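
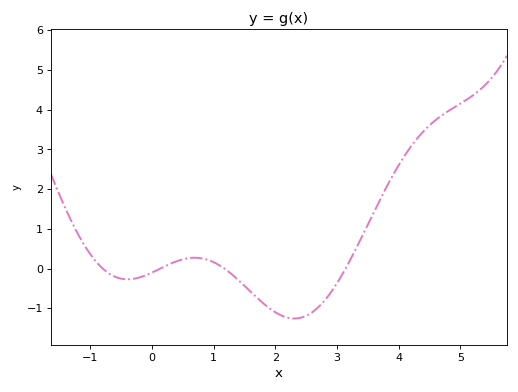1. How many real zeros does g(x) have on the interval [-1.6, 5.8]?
4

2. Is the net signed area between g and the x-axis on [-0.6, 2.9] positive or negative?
negative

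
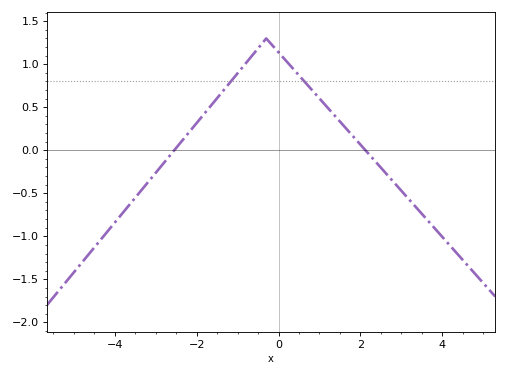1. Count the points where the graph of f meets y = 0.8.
2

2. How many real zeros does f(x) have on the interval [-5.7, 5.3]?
2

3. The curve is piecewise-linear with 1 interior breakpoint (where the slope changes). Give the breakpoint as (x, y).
(-0.3, 1.3)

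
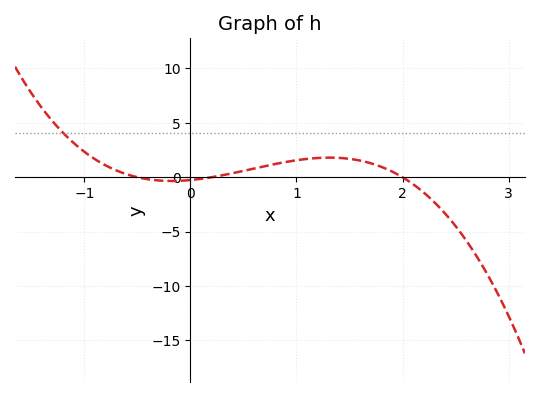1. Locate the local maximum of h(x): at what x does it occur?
1.3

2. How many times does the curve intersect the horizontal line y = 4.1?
1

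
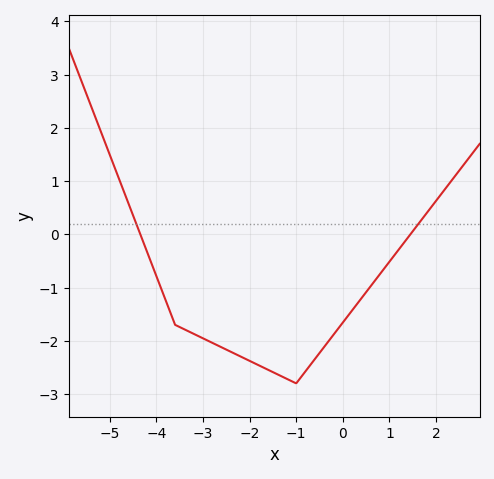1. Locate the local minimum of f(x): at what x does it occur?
-1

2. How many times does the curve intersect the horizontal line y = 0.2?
2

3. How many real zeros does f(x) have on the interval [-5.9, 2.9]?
2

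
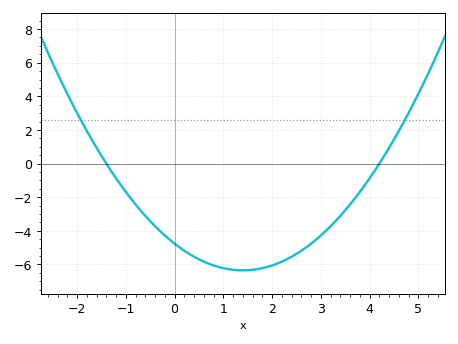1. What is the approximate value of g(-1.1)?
-1.29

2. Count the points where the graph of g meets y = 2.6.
2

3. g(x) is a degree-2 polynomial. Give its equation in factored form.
y = 0.81(x + 1.4)(x - 4.2)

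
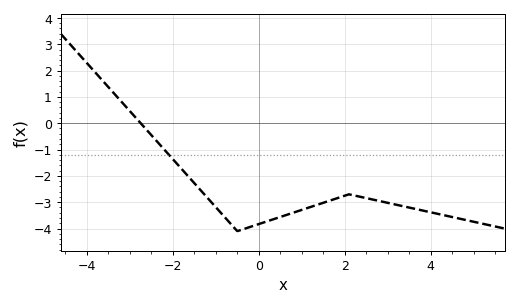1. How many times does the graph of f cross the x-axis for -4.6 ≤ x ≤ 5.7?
1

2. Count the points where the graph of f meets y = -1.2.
1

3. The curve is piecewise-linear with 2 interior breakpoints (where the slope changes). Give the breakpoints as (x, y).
(-0.5, -4.1); (2.1, -2.7)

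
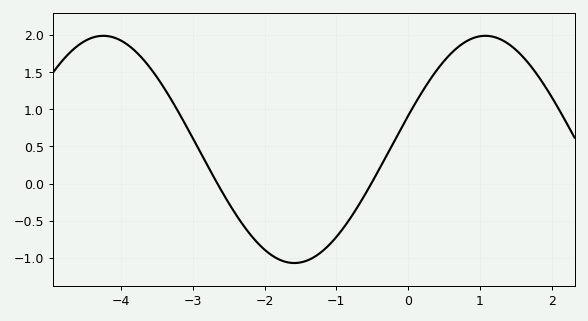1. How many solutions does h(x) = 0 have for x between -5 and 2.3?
2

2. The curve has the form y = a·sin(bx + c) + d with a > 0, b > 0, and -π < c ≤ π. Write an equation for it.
y = 1.53sin(1.2x + 0.3) + 0.46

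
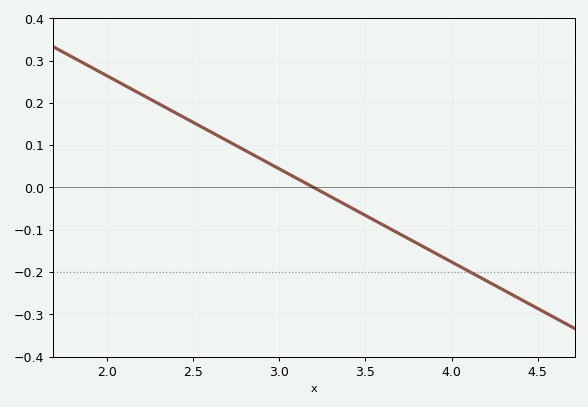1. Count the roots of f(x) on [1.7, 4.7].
1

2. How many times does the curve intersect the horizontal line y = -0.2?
1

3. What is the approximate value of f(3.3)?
-0.02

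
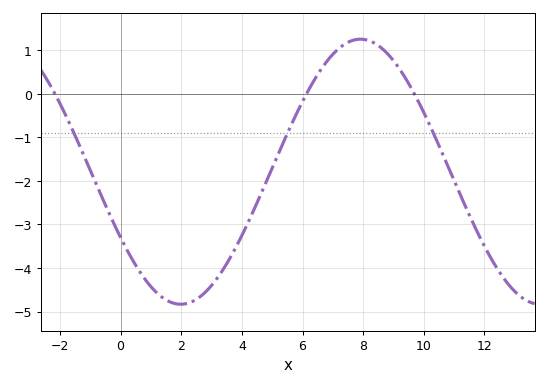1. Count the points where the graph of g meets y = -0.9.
3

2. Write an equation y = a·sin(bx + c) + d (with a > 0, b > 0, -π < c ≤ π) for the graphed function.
y = 3.04sin(0.53x - 2.6) - 1.79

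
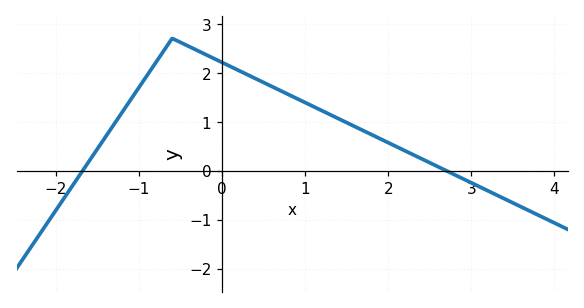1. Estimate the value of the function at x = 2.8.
-0.086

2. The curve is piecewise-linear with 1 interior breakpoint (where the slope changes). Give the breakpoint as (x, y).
(-0.6, 2.7)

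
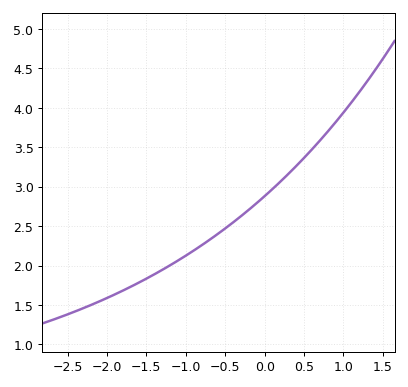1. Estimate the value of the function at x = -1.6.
1.78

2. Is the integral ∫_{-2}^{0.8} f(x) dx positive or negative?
positive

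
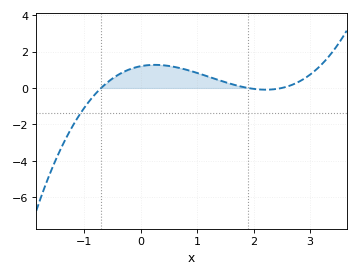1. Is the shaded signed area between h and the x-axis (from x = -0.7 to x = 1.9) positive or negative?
positive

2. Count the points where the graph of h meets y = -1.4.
1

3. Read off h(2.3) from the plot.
-0.086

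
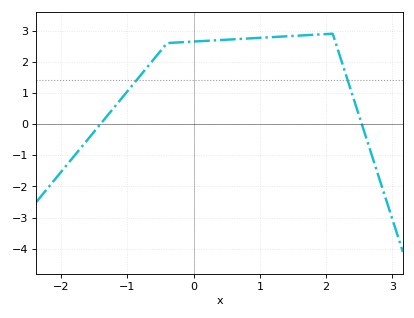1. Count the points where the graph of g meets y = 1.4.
2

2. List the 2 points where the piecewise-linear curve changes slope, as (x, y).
(-0.4, 2.6); (2.1, 2.9)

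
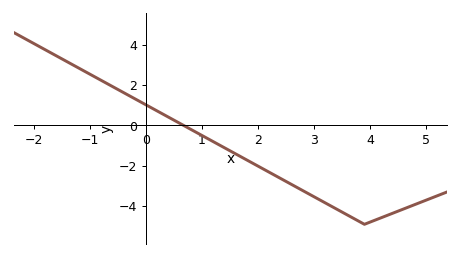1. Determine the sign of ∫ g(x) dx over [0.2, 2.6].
negative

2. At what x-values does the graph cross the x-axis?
0.6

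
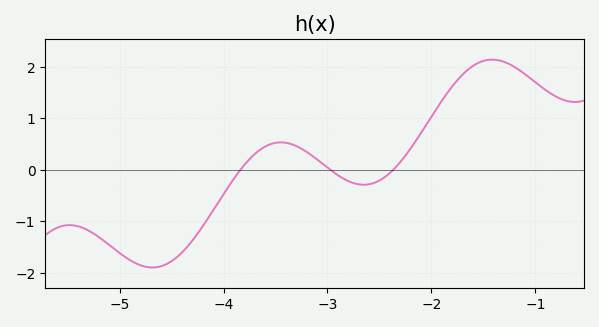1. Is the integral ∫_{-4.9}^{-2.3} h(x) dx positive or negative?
negative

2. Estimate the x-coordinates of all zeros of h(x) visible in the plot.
-3.84, -2.97, -2.37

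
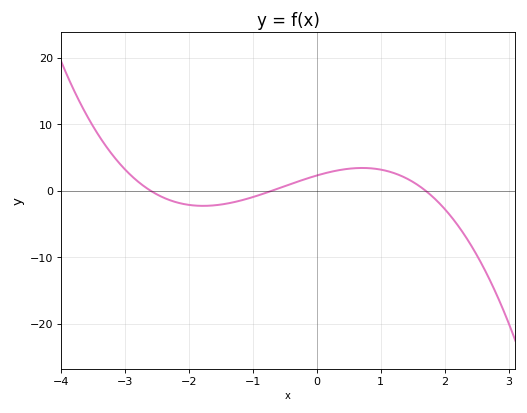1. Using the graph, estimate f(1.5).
1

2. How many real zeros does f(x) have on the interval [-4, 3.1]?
3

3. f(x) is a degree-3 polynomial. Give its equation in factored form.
y = -0.74(x + 2.6)(x + 0.7)(x - 1.7)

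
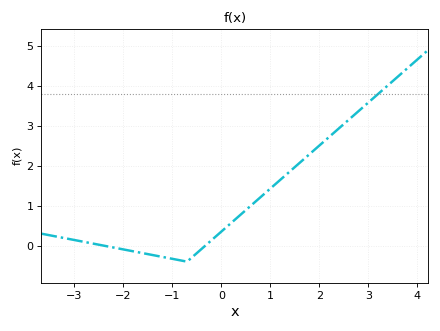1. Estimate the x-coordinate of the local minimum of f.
-0.6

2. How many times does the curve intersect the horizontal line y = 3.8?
1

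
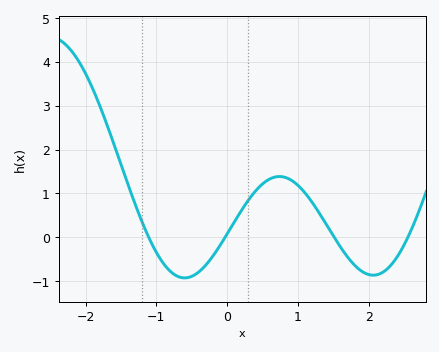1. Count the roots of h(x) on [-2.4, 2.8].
4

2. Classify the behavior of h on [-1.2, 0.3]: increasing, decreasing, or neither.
neither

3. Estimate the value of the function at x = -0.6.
-0.92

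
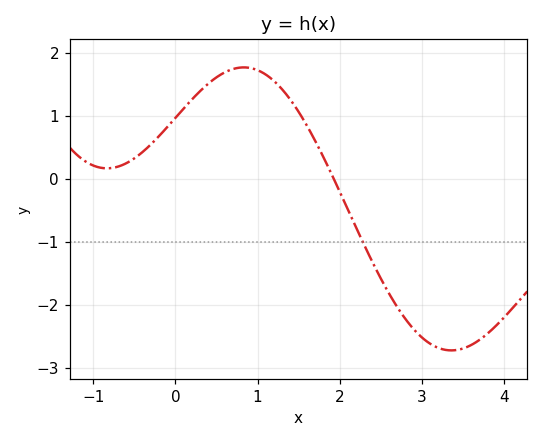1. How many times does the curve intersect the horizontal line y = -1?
1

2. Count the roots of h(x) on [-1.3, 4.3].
1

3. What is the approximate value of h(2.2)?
-0.781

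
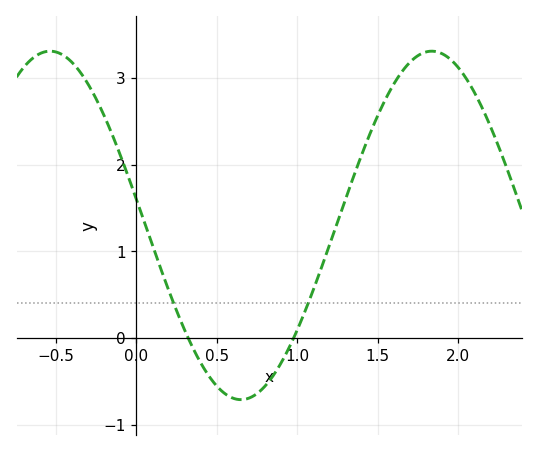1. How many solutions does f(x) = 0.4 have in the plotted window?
2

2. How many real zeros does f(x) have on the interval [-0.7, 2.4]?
2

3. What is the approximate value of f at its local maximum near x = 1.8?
3.3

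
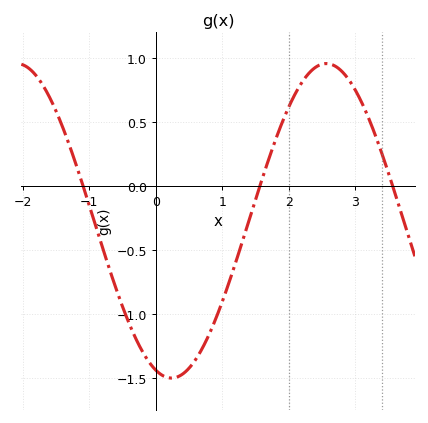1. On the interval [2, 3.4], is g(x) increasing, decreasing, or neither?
neither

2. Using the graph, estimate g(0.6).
-1.36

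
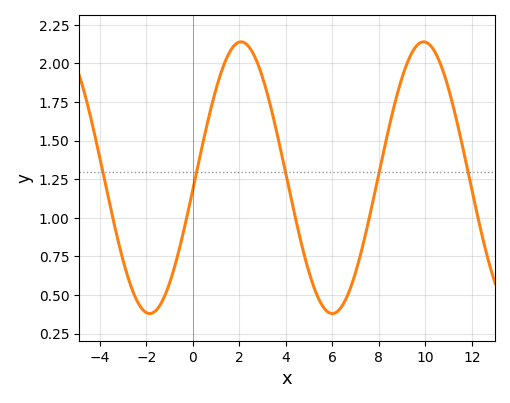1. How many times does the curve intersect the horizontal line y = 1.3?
5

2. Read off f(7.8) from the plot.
1.14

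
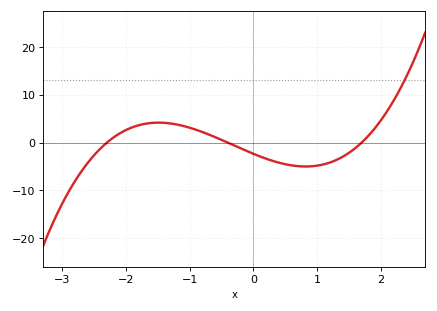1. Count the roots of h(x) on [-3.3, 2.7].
3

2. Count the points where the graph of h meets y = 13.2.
1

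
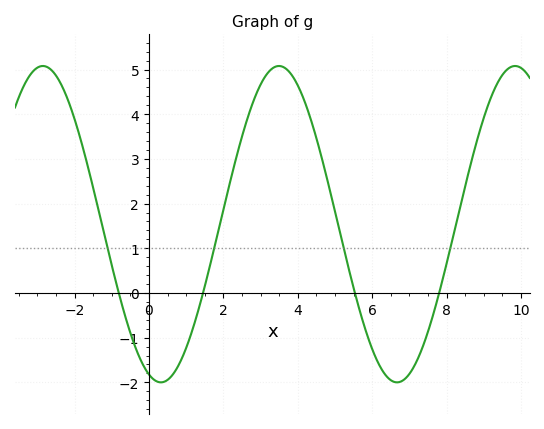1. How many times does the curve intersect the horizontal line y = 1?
4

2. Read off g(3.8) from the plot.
4.9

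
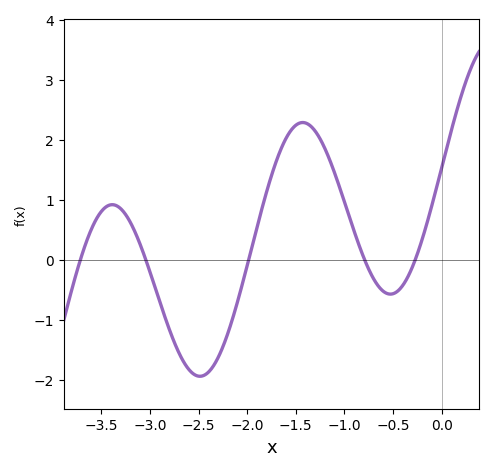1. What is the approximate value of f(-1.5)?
2.24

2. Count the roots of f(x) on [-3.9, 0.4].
5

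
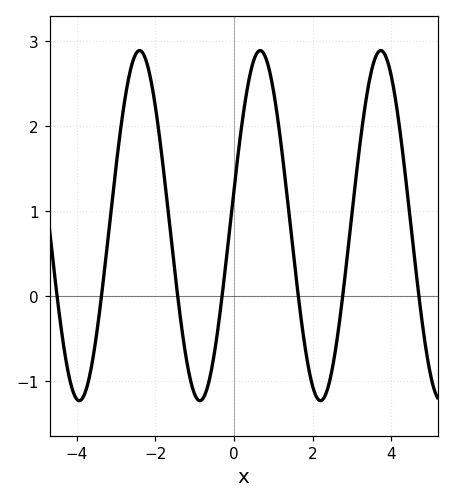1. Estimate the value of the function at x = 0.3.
2.34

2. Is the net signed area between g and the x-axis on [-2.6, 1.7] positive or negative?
positive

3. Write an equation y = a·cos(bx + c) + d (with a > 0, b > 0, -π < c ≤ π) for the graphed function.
y = 2.06cos(2.05x - 1.36) + 0.83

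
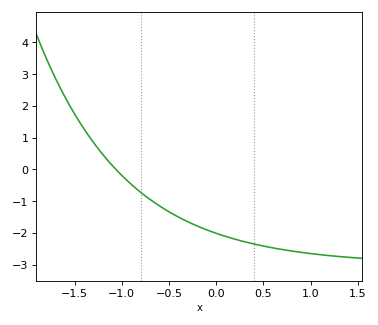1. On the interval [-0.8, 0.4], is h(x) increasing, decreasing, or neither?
decreasing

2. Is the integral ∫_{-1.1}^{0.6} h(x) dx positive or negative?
negative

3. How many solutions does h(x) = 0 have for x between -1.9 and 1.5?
1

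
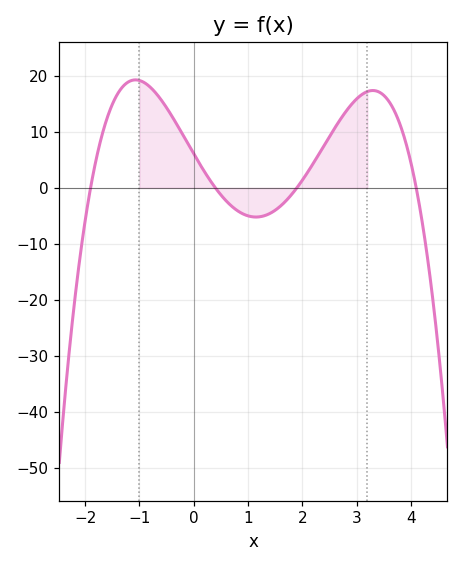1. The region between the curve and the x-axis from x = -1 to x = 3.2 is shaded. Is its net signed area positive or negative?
positive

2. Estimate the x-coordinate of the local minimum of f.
1.1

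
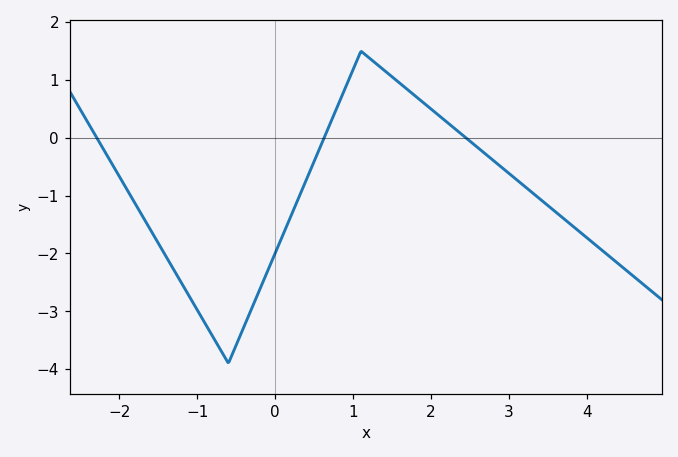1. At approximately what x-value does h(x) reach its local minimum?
-0.599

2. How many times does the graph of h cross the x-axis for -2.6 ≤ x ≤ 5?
3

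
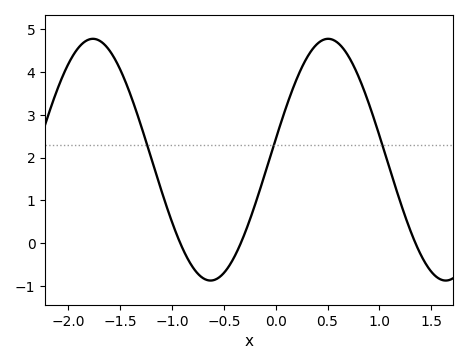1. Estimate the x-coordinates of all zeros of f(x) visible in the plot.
-0.9, -0.3, 1.3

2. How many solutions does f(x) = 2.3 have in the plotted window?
3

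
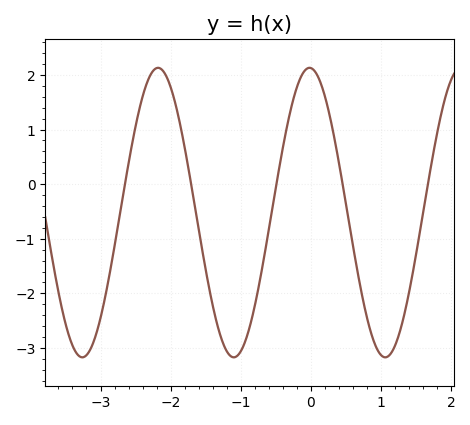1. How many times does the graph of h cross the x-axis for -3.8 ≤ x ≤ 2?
5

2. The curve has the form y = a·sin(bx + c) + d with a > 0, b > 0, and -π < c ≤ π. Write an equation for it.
y = 2.65sin(2.9x + 1.6) - 0.52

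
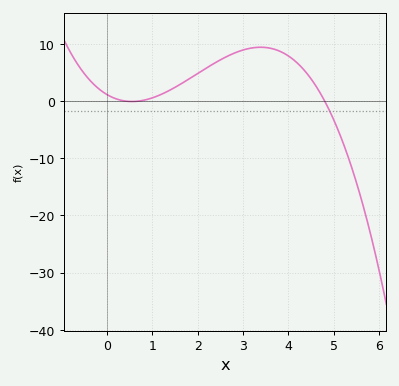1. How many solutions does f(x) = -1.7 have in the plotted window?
1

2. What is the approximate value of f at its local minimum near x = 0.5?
-0.079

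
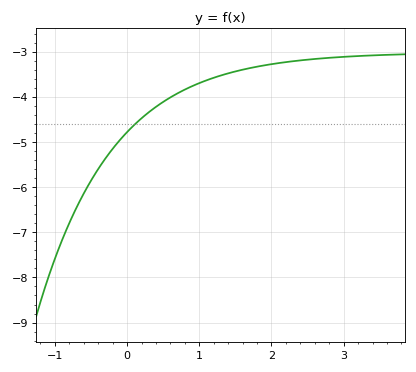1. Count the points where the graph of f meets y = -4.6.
1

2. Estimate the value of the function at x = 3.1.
-3.1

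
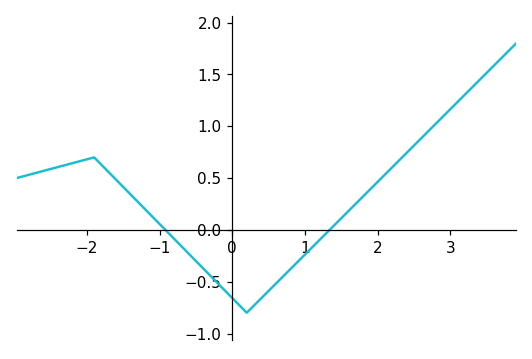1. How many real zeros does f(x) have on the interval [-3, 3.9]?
2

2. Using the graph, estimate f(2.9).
1.1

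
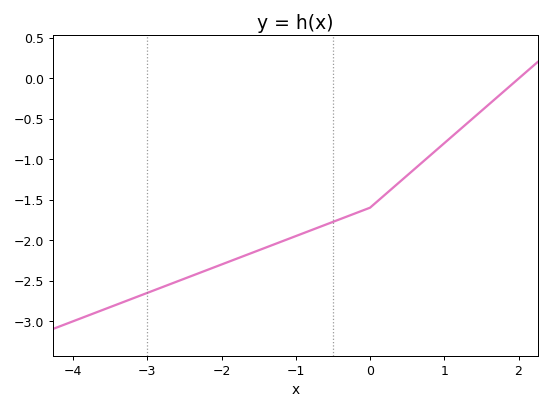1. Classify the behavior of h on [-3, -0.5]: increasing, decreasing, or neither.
increasing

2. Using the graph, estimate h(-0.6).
-1.81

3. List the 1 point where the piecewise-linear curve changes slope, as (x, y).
(0, -1.6)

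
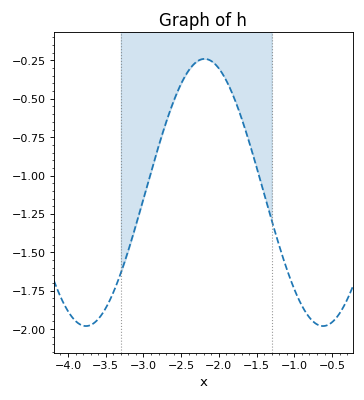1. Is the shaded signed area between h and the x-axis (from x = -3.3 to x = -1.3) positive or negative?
negative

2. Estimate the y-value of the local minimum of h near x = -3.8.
-1.98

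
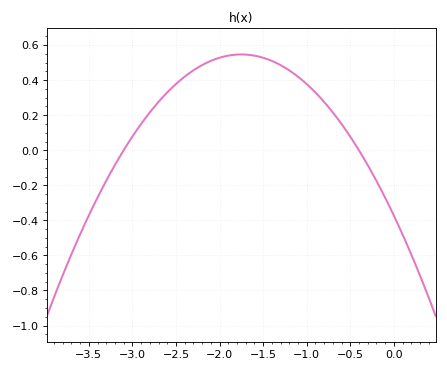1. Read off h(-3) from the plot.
0.08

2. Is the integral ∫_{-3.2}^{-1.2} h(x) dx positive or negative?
positive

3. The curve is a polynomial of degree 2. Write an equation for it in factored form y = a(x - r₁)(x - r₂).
y = -0.3(x + 3.1)(x + 0.4)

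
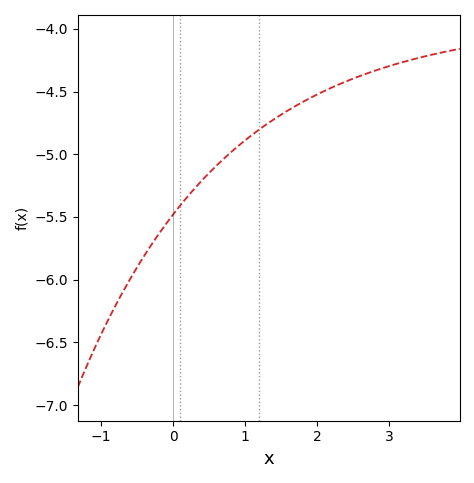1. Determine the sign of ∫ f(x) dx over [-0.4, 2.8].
negative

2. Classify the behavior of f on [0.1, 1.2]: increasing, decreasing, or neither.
increasing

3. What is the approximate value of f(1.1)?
-4.85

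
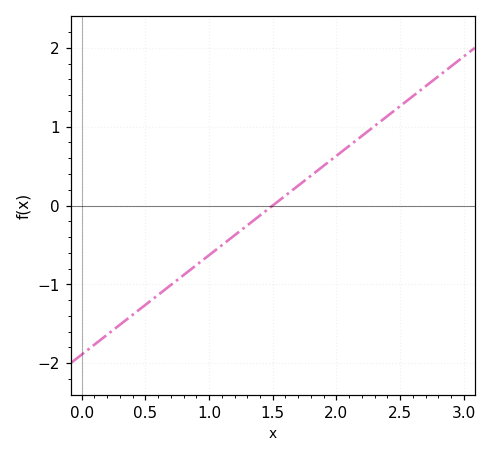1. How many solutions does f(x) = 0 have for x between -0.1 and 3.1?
1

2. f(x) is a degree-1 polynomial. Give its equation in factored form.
y = 1.26(x - 1.5)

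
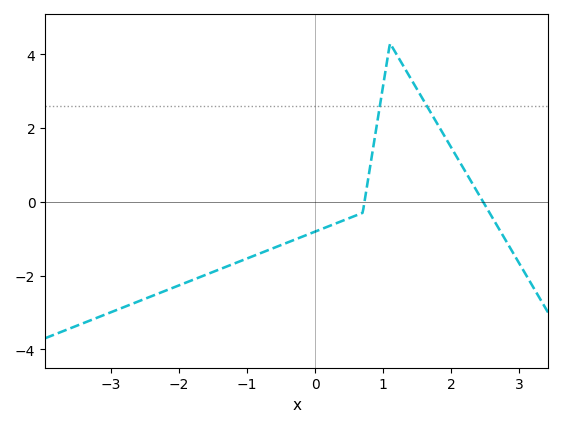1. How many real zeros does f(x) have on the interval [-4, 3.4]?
2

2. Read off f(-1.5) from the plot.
-1.9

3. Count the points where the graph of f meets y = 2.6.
2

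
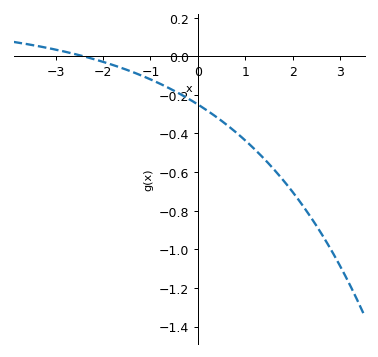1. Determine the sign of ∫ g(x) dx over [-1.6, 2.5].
negative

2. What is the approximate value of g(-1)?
-0.12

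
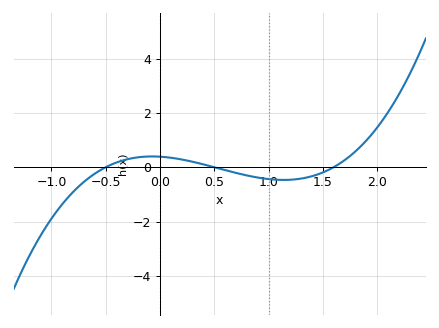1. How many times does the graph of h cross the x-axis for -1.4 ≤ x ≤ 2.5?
3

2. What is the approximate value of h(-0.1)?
0.4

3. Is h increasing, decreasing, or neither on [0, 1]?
decreasing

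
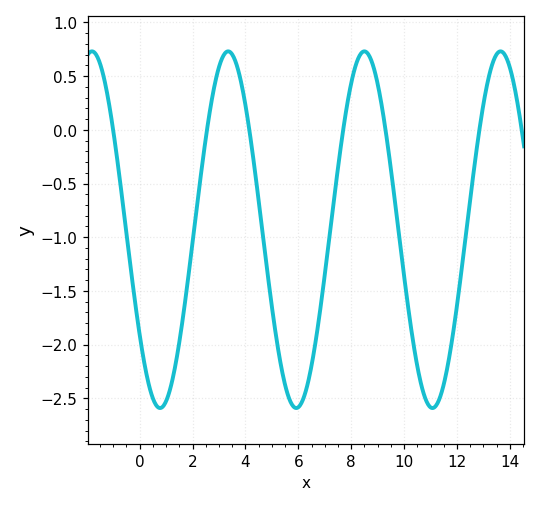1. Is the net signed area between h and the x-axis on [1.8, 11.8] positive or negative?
negative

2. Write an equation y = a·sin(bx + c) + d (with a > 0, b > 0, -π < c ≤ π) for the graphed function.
y = 1.66sin(1.22x - 2.51) - 0.93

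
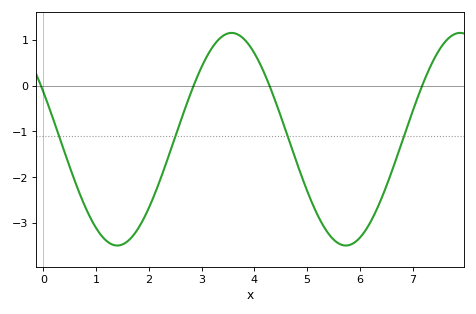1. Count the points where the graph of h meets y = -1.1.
4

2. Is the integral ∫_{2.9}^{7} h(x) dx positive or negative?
negative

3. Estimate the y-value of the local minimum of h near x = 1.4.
-3.49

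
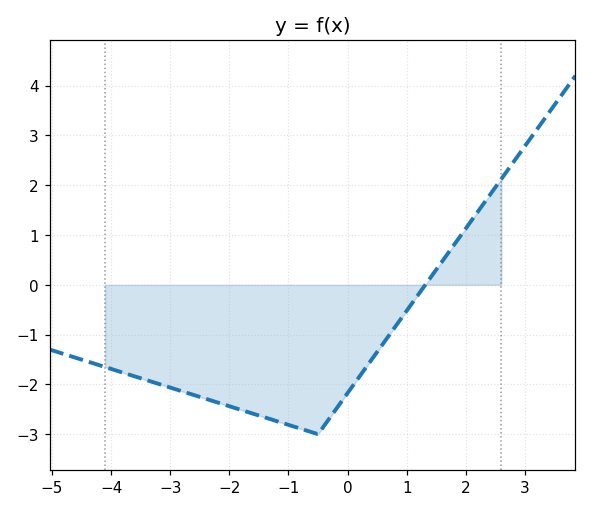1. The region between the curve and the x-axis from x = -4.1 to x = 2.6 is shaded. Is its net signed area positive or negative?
negative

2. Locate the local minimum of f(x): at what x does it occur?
-0.4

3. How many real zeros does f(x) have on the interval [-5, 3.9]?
1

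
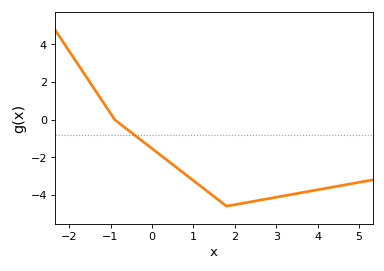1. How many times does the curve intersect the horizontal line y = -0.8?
1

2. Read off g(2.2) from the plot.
-4.44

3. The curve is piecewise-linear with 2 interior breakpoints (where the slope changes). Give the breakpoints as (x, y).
(-0.9, 0); (1.8, -4.6)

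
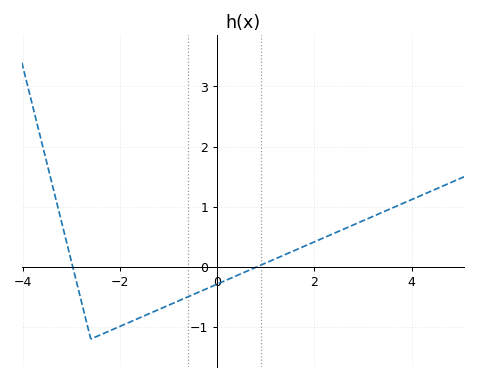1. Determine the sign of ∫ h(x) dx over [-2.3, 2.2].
negative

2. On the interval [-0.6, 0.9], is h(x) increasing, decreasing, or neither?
increasing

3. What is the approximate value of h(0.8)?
-0.005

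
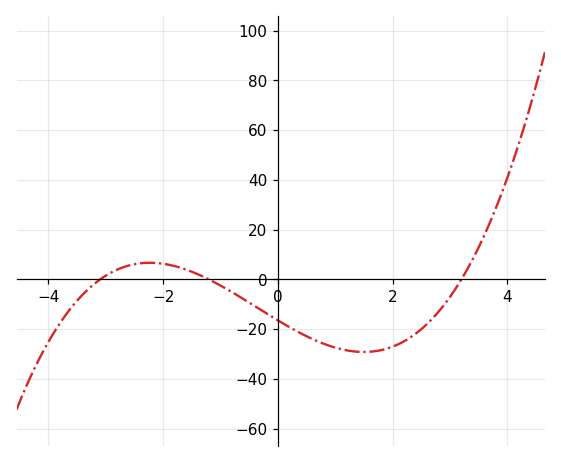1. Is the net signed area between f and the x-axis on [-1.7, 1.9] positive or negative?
negative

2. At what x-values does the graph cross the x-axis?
-3.1, -1.2, 3.2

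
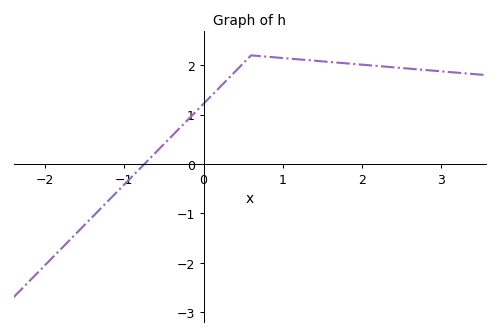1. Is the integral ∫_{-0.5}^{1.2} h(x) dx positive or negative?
positive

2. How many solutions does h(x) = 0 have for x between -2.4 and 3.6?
1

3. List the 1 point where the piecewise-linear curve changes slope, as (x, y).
(0.6, 2.2)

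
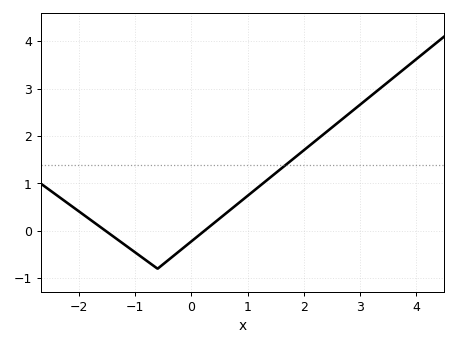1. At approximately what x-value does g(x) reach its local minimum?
-0.6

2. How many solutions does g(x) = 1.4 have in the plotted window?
1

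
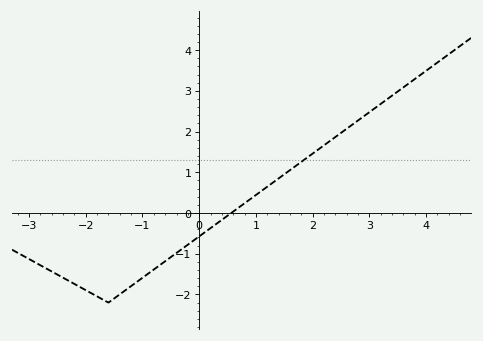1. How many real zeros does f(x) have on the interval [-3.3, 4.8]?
1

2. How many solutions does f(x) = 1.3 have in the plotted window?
1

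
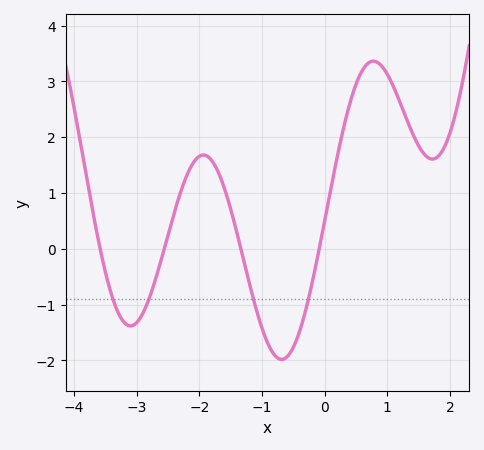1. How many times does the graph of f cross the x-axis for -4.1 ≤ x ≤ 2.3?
4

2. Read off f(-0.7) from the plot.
-2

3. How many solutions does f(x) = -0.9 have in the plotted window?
4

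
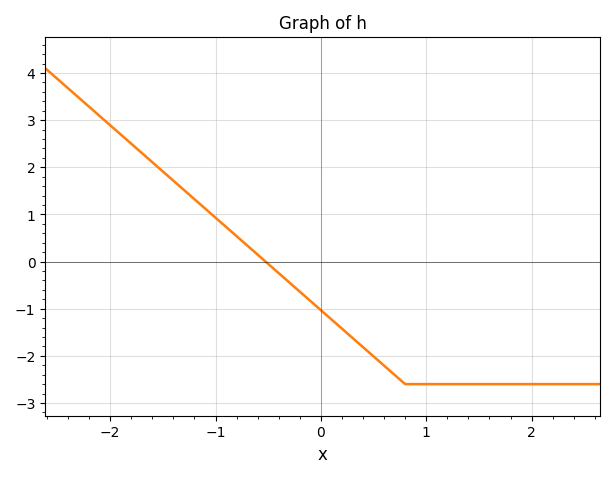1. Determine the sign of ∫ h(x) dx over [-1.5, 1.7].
negative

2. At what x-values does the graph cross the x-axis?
-0.5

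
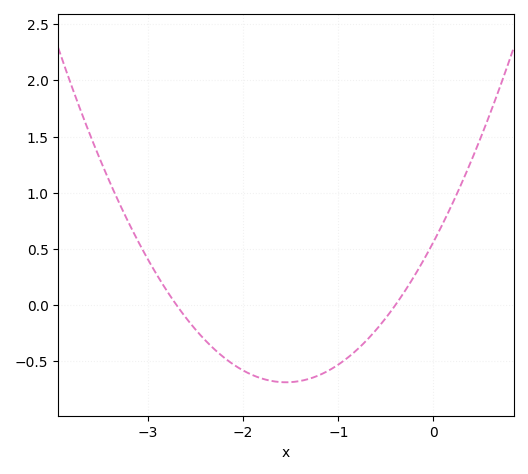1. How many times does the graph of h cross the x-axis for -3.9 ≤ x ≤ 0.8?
2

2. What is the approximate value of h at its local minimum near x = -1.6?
-0.688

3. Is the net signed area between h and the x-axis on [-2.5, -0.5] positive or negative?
negative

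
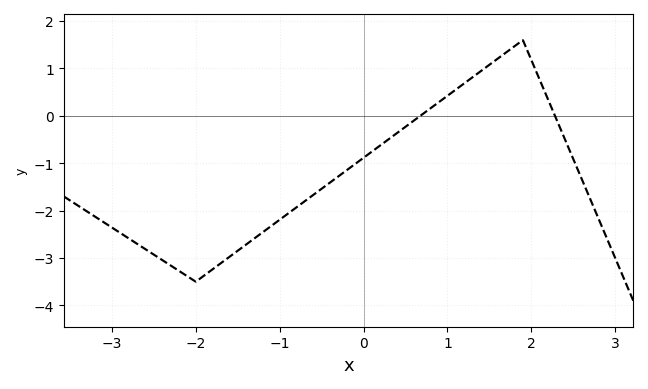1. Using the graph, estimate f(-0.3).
-1.3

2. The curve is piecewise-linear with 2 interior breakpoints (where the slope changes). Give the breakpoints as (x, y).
(-2, -3.5); (1.9, 1.6)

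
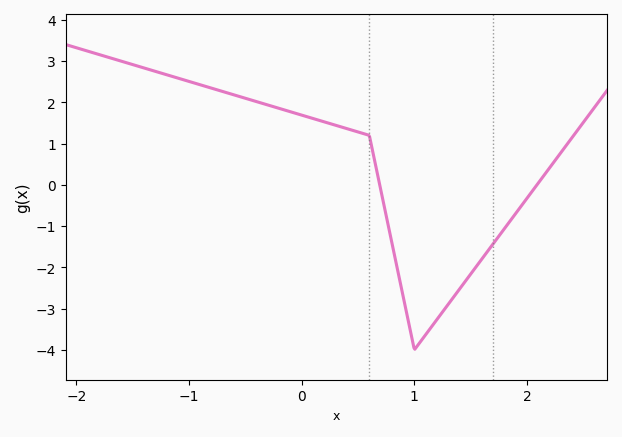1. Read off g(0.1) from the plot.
1.61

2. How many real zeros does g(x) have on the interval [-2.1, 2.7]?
2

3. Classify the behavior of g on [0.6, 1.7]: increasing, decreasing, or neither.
neither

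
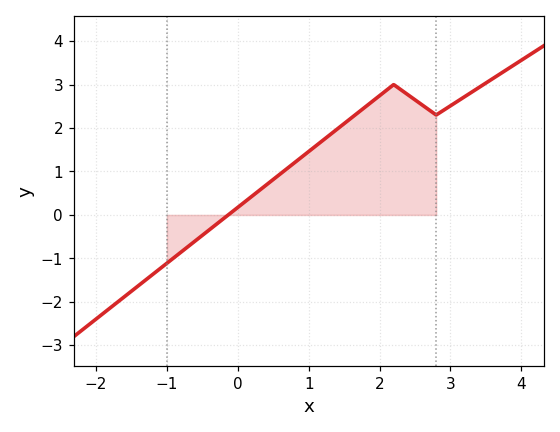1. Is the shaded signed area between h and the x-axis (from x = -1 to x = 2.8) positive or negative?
positive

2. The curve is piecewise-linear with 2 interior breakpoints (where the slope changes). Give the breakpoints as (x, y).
(2.2, 3); (2.8, 2.3)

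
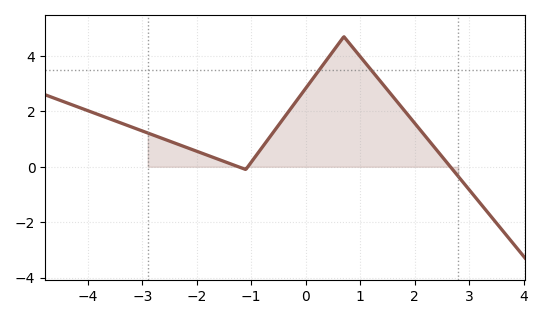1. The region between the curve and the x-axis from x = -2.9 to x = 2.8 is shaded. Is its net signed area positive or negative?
positive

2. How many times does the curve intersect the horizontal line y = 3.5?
2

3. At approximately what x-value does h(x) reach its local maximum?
0.701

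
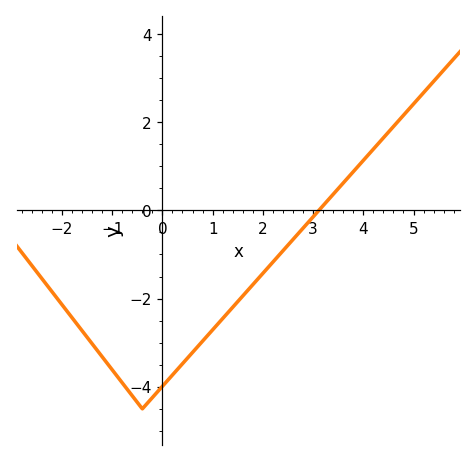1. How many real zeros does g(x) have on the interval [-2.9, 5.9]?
1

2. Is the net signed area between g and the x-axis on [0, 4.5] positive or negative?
negative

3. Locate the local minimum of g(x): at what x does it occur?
-0.4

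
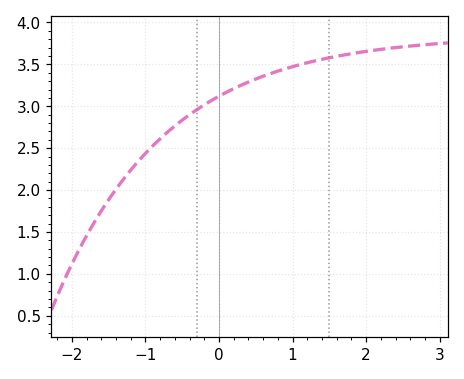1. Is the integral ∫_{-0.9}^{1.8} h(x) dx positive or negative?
positive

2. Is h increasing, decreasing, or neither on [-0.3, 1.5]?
increasing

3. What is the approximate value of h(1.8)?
3.65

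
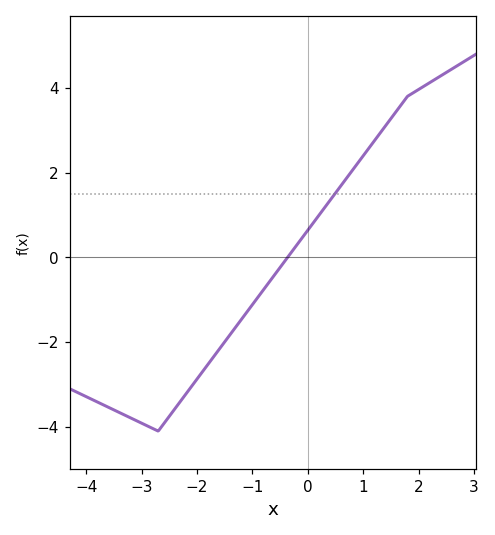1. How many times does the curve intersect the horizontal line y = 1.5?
1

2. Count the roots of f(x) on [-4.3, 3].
1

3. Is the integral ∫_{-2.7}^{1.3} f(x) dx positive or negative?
negative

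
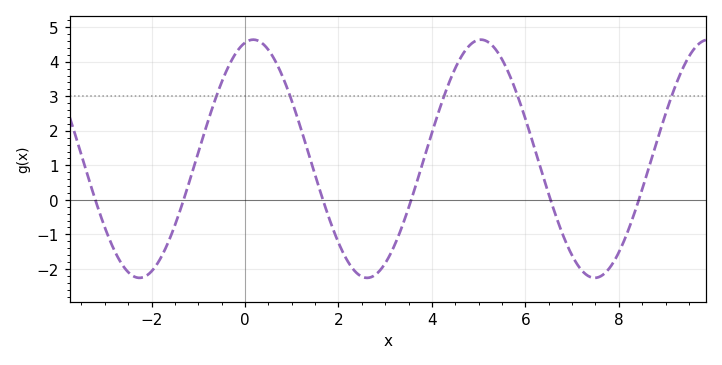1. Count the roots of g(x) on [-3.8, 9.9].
6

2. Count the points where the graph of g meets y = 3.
5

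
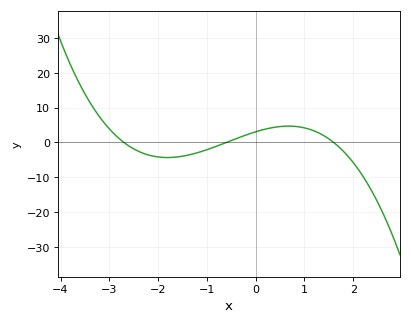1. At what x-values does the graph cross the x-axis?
-2.7, -0.6, 1.6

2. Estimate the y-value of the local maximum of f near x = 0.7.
4.7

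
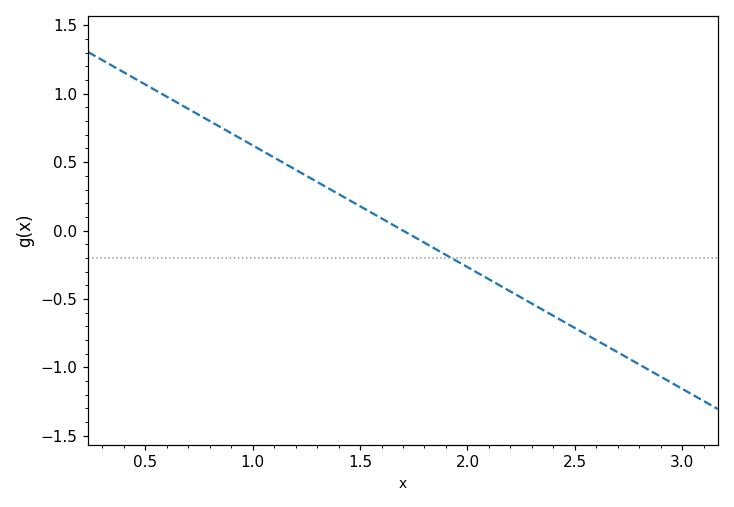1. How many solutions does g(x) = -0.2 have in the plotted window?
1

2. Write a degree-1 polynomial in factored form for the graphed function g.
y = -0.89(x - 1.7)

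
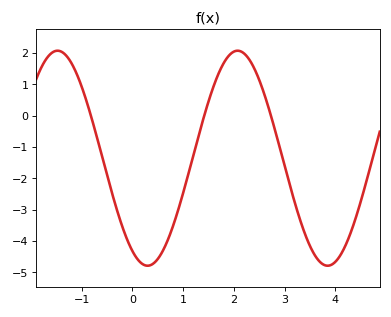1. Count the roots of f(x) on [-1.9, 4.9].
3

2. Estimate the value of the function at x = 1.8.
1.67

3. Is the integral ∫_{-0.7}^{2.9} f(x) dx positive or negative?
negative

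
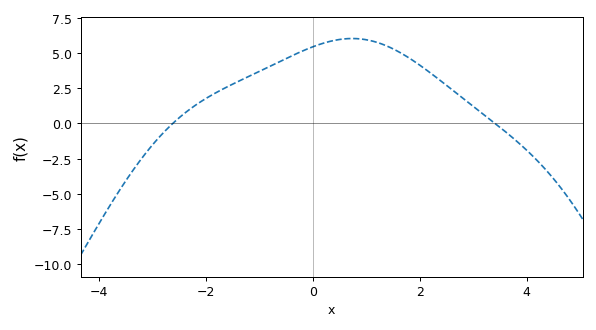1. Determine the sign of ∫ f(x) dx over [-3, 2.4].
positive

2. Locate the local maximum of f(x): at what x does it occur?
0.739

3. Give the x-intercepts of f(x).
-2.62, 3.41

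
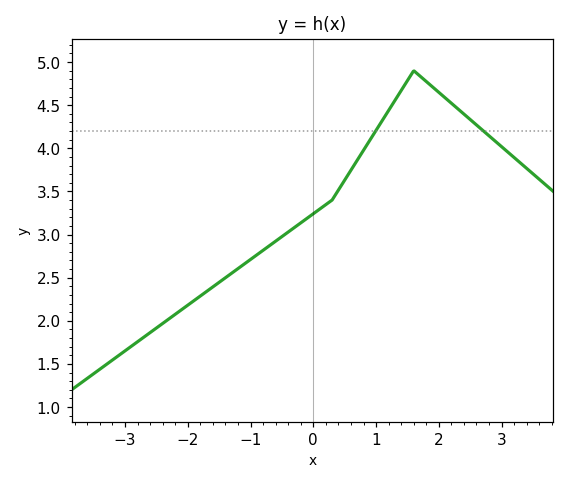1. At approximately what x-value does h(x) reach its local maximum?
1.6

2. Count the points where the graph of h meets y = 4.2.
2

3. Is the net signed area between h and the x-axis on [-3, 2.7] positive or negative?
positive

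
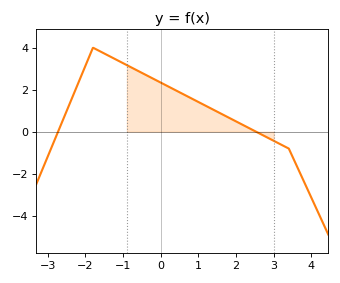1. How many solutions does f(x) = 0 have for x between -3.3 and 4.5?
2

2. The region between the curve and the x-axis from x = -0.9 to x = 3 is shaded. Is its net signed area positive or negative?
positive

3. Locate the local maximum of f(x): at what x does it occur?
-1.8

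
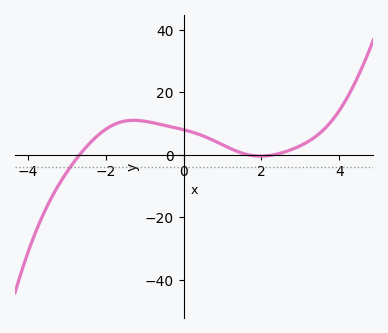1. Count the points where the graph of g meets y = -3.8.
1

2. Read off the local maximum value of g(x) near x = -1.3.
11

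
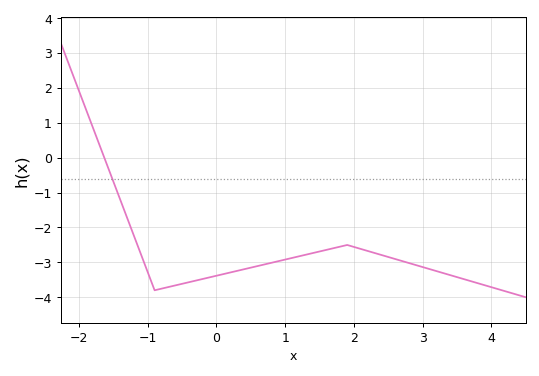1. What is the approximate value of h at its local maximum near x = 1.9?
-2.5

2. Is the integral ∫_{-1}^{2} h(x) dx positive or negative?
negative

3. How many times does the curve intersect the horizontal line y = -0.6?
1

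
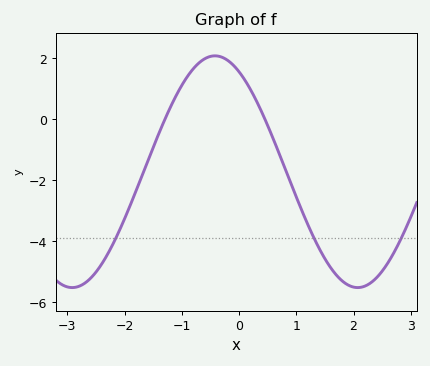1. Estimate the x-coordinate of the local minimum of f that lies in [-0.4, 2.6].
2.1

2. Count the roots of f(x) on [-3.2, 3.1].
2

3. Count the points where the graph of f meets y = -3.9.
3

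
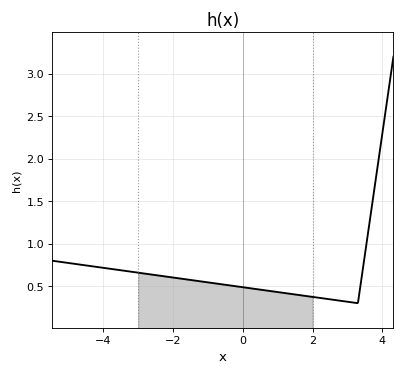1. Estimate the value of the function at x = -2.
0.602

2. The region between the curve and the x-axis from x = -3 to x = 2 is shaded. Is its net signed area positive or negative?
positive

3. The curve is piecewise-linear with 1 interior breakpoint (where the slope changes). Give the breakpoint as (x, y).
(3.3, 0.3)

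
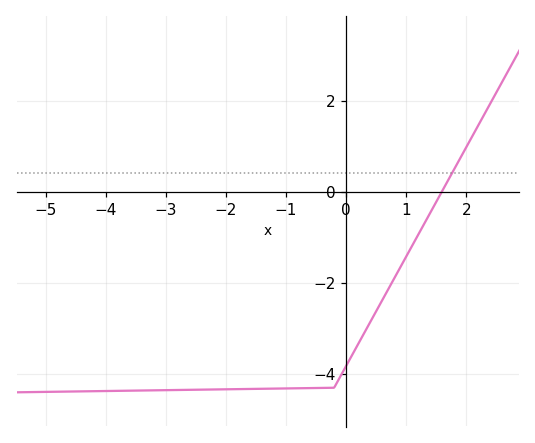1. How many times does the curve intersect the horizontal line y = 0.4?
1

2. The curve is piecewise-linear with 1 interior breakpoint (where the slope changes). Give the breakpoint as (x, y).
(-0.2, -4.3)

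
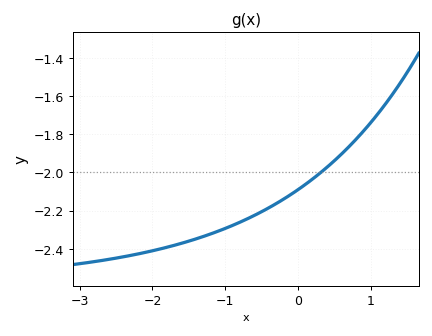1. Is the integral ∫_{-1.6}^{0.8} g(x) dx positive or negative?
negative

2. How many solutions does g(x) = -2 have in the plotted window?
1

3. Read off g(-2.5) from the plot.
-2.45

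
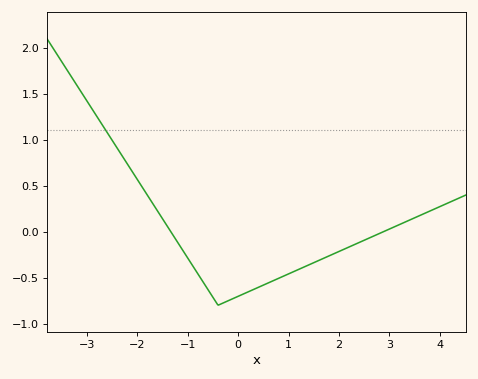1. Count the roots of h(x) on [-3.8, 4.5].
2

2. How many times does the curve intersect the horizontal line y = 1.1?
1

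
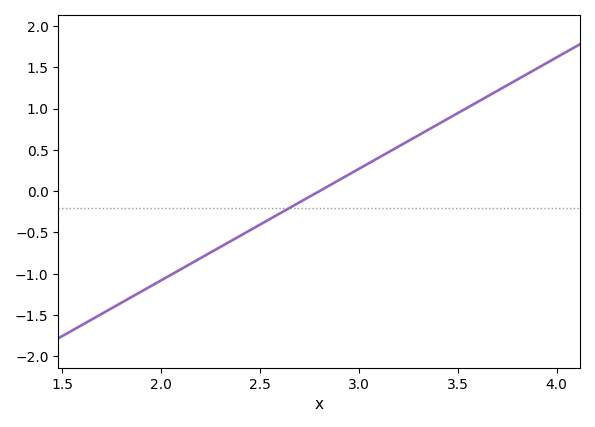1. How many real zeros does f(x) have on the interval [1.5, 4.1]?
1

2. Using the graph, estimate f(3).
0.25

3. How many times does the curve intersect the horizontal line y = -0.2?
1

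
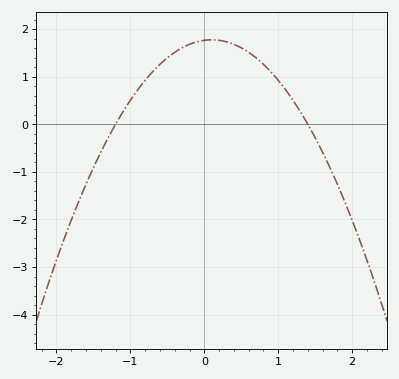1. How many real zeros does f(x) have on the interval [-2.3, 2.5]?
2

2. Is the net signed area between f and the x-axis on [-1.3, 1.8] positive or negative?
positive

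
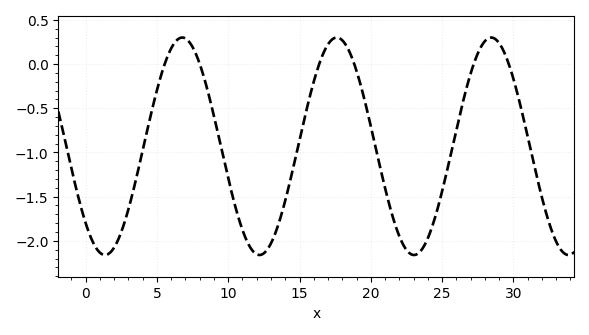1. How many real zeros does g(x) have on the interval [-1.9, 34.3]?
6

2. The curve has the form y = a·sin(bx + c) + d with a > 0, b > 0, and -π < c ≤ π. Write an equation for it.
y = 1.23sin(0.58x - 2.36) - 0.93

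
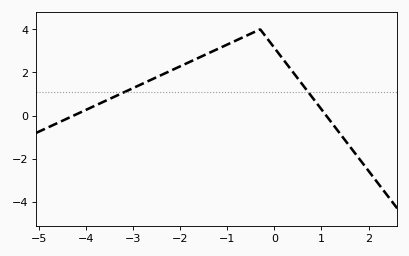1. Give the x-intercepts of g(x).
-4.2, 1.2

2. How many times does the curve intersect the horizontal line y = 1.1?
2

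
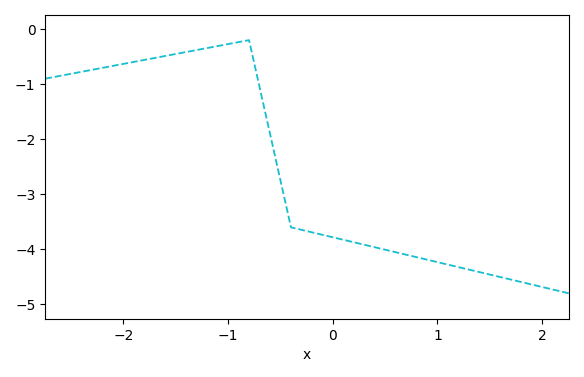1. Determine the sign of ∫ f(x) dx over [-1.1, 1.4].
negative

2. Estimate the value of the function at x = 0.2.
-3.87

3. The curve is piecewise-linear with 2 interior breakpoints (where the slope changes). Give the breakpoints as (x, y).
(-0.8, -0.2); (-0.4, -3.6)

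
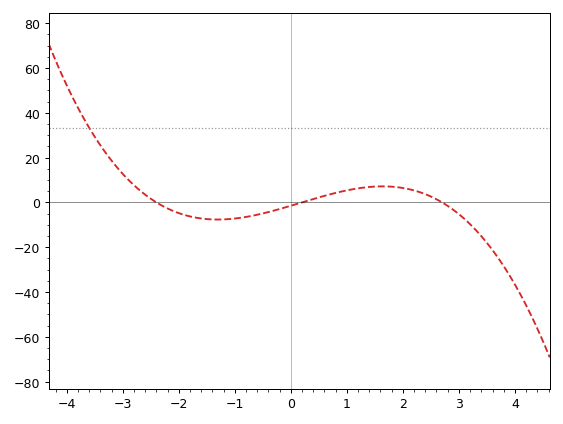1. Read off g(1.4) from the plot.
6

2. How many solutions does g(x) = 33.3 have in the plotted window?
1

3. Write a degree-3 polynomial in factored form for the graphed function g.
y = -1.16(x + 2.4)(x - 0.2)(x - 2.7)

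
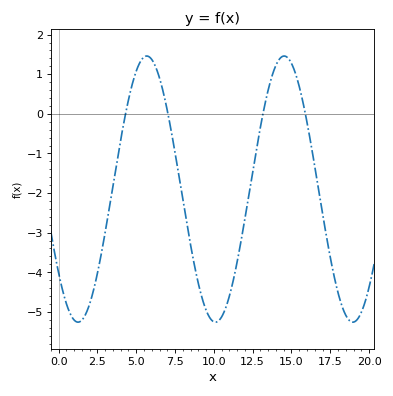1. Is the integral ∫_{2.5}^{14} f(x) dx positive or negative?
negative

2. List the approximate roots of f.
4.31, 7.04, 13.2, 15.9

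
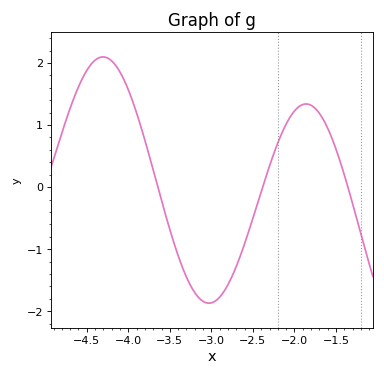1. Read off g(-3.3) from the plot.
-1.4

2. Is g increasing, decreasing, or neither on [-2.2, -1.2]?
neither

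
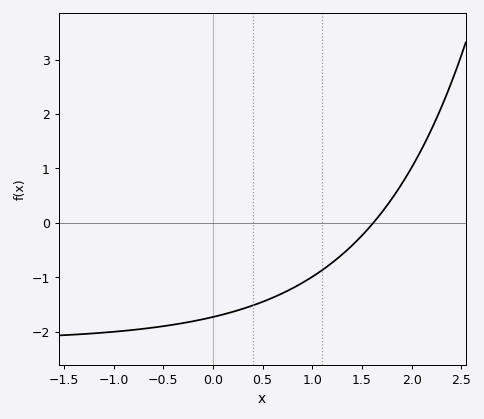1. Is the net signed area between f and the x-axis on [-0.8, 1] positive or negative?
negative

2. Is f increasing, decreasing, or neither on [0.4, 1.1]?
increasing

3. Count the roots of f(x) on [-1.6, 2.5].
1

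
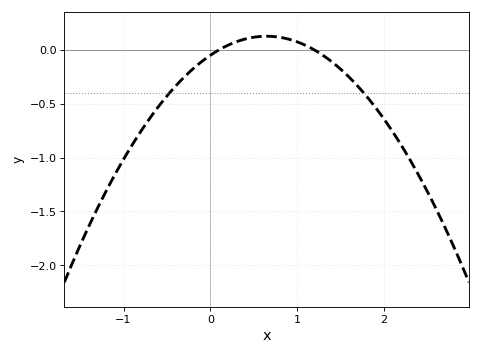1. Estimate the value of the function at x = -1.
-1.02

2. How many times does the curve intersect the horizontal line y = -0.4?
2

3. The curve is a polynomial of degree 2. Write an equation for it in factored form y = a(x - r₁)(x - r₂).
y = -0.42(x - 0.1)(x - 1.2)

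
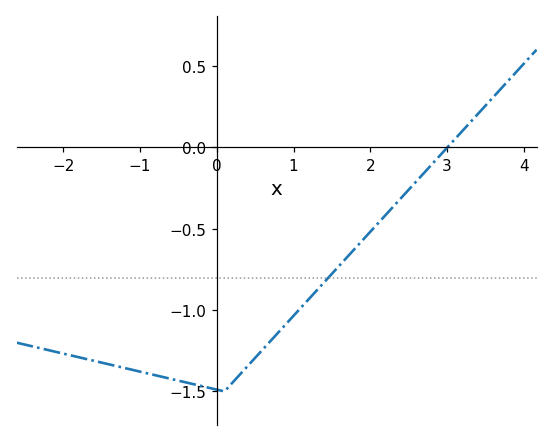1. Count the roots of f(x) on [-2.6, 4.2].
1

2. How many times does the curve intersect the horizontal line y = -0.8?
1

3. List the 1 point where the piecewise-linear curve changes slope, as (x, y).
(0.1, -1.5)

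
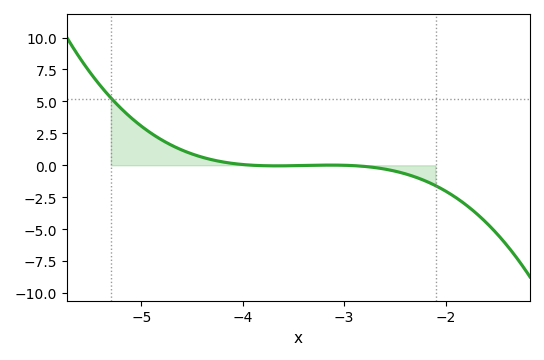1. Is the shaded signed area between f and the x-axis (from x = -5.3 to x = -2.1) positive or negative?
positive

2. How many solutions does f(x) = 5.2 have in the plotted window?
1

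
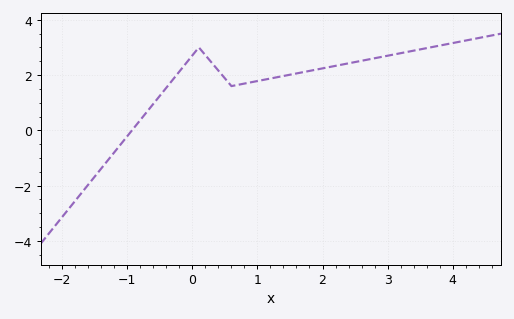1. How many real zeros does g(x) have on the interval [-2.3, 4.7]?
1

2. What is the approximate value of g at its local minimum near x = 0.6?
1.6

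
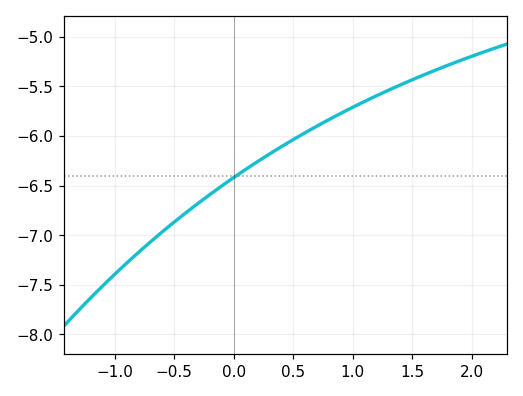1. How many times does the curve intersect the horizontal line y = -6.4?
1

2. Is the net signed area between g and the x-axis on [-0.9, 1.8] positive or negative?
negative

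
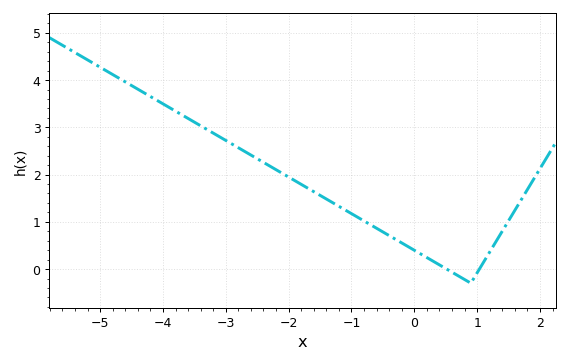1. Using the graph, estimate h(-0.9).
1.1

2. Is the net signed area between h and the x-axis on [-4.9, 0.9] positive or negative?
positive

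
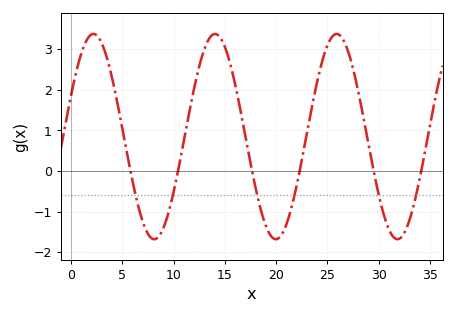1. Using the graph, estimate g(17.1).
0.73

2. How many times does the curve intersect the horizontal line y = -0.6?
6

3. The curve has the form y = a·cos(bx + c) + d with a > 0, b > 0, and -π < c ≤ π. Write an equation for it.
y = 2.53cos(0.53x - 1.16) + 0.85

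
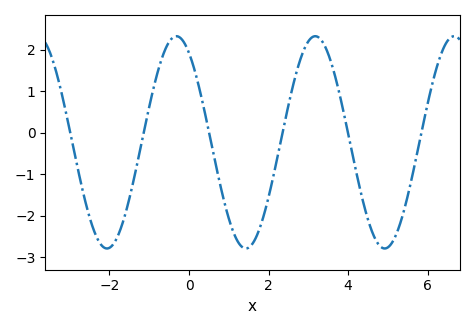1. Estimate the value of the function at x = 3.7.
1.3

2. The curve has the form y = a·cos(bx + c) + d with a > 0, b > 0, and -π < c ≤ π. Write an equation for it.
y = 2.56cos(1.8x + 0.57) - 0.23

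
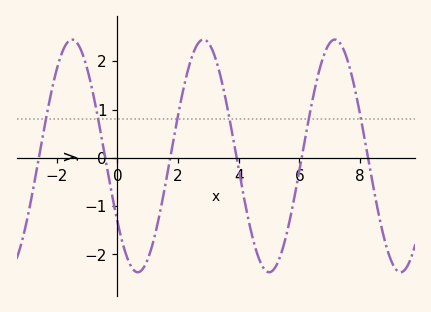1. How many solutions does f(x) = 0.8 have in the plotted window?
6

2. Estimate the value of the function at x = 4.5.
-1.8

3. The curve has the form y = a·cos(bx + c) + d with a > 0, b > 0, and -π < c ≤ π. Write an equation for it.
y = 2.41cos(1.4x + 2.2) + 0.04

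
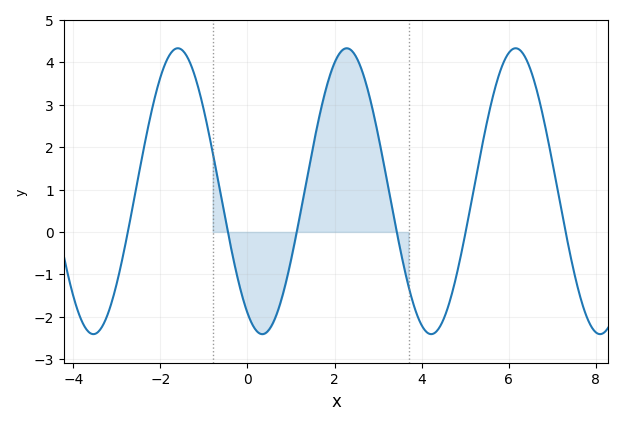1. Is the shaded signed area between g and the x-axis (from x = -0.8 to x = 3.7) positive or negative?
positive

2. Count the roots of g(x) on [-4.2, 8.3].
6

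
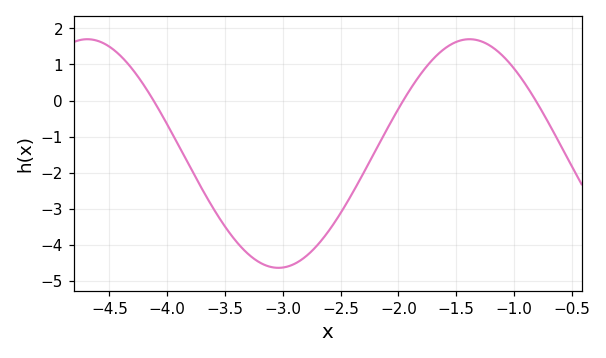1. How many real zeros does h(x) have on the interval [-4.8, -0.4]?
3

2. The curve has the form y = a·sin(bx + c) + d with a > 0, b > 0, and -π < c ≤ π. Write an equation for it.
y = 3.17sin(1.9x - 2.08) - 1.47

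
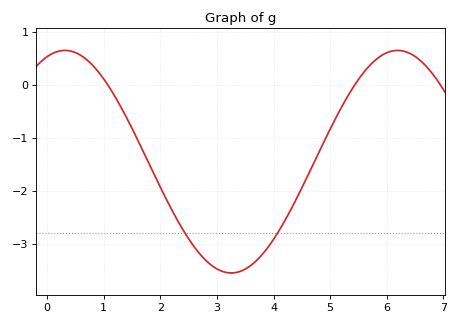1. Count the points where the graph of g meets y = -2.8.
2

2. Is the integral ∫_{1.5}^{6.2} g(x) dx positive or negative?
negative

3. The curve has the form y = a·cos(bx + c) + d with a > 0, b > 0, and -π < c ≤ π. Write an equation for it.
y = 2.1cos(1.1x - 0.34) - 1.45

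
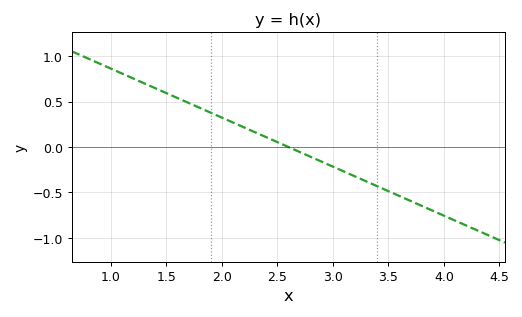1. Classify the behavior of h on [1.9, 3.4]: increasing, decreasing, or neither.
decreasing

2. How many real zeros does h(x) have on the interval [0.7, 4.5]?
1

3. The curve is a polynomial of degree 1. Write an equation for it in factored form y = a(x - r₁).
y = -0.54(x - 2.6)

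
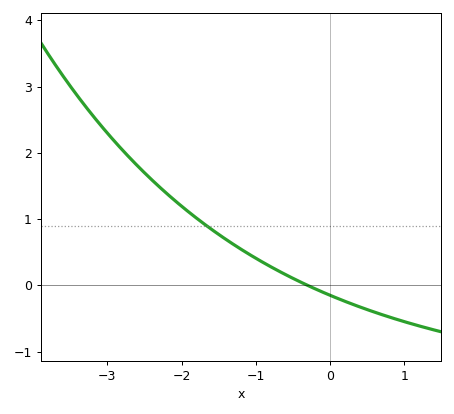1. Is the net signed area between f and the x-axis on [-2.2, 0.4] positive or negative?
positive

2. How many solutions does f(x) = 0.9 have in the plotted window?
1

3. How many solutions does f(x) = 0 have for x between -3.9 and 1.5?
1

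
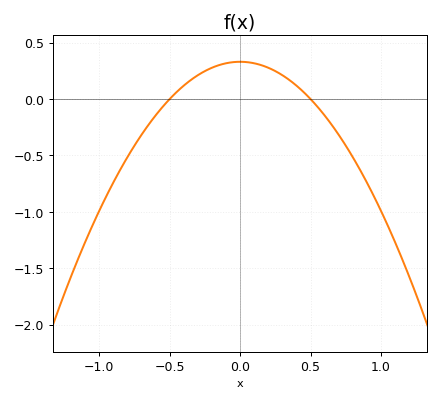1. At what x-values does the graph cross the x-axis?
-0.5, 0.5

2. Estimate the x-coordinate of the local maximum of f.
0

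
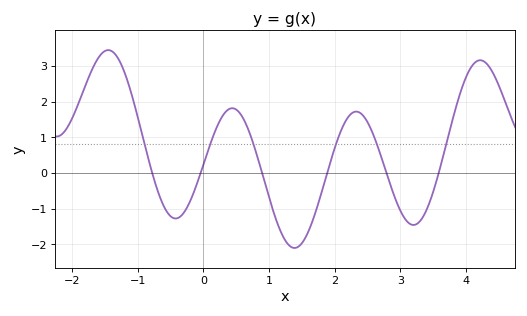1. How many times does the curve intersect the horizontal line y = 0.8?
6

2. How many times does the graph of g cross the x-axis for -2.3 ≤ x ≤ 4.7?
6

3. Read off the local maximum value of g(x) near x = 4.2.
3.2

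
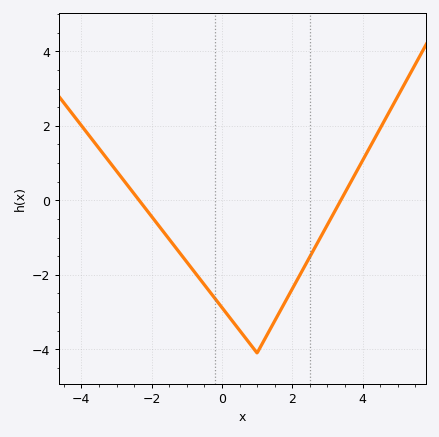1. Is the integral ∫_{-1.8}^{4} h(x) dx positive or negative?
negative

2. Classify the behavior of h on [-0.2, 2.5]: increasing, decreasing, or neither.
neither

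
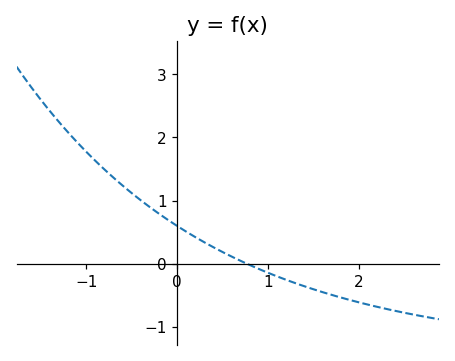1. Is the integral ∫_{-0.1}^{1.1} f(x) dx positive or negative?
positive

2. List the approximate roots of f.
0.771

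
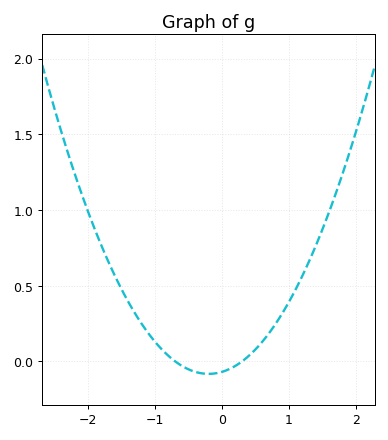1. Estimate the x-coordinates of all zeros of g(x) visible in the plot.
-0.7, 0.3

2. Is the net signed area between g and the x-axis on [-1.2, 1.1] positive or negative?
positive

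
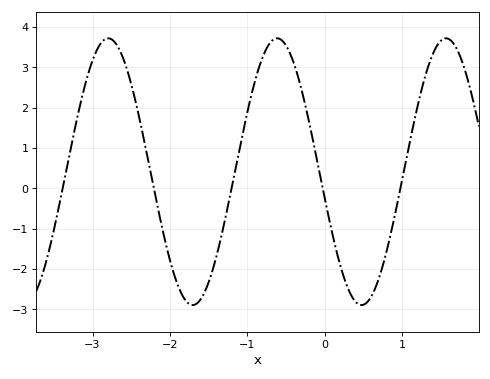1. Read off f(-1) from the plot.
1.89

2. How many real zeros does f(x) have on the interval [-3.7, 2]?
5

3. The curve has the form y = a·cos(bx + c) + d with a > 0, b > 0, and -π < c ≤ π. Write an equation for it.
y = 3.31cos(2.88x + 1.77) + 0.41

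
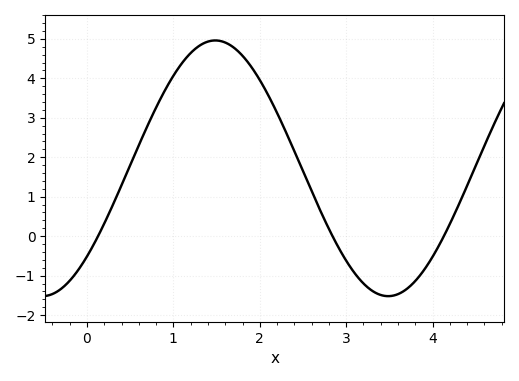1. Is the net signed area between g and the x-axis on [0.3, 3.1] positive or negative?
positive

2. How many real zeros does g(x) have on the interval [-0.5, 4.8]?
3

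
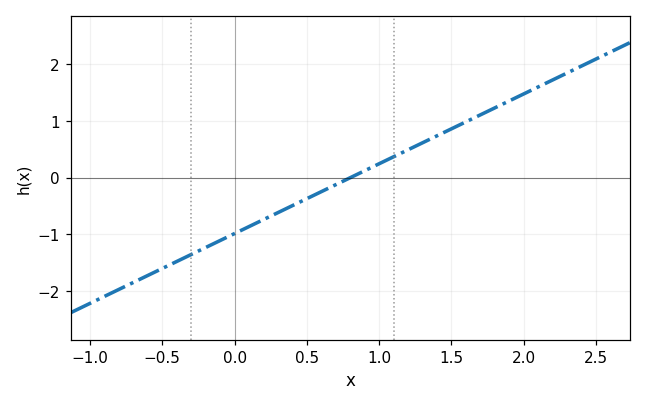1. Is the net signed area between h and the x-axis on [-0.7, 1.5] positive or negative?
negative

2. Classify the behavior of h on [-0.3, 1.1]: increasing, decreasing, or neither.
increasing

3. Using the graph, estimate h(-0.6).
-1.72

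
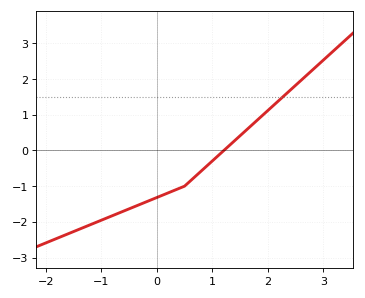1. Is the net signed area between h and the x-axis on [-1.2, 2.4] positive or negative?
negative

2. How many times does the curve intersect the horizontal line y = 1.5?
1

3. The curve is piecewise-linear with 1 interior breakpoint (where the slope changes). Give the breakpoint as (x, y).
(0.5, -1)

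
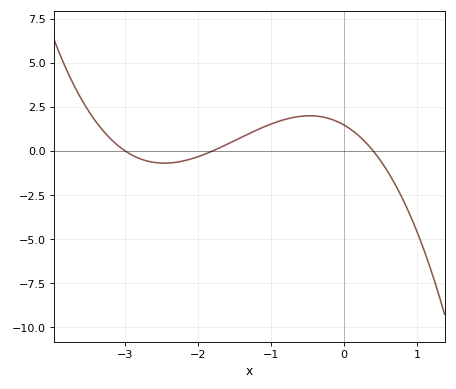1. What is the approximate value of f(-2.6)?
-0.6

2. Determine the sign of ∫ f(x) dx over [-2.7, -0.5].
positive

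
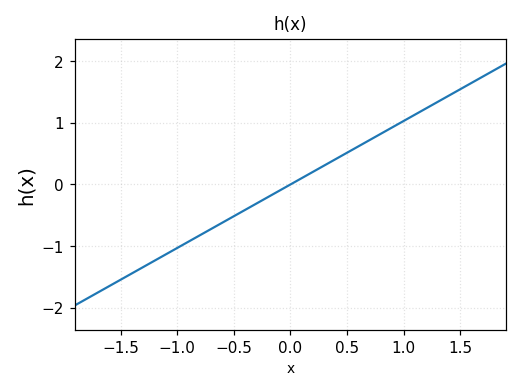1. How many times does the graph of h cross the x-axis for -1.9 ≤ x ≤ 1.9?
1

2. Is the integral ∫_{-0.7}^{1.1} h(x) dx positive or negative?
positive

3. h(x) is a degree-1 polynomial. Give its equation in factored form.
y = 1.03(x - 0)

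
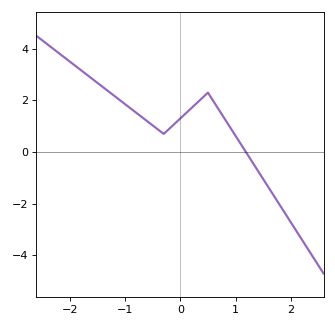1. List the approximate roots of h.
1.2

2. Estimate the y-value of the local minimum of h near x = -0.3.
0.8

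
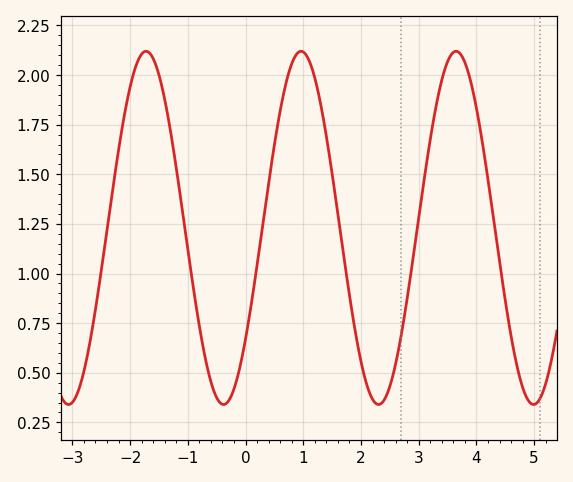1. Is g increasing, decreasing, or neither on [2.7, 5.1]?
neither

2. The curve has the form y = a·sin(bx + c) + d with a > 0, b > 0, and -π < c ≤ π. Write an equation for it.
y = 0.89sin(2.34x - 0.68) + 1.23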